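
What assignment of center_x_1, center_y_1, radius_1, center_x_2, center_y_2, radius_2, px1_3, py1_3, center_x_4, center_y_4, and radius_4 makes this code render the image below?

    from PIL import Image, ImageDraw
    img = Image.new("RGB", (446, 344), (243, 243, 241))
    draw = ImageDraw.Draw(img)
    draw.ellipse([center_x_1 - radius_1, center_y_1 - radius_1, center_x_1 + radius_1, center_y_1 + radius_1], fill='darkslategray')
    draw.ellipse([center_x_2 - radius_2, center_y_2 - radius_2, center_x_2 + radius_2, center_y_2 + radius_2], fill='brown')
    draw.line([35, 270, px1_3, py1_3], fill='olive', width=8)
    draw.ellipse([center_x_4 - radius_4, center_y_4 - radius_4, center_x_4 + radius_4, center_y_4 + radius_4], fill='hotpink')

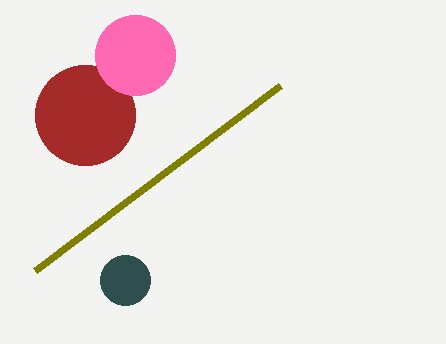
center_x_1 = 125; center_y_1 = 280; radius_1 = 25; center_x_2 = 85; center_y_2 = 115; radius_2 = 50; px1_3 = 280; py1_3 = 85; center_x_4 = 135; center_y_4 = 55; radius_4 = 40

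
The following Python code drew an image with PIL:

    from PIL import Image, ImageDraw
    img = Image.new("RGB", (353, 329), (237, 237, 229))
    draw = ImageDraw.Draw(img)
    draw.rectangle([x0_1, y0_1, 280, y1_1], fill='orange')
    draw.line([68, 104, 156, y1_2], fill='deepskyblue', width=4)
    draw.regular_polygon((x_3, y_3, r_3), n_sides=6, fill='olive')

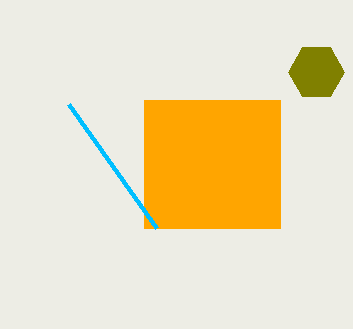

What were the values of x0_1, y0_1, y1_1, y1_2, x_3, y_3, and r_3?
x0_1 = 144
y0_1 = 100
y1_1 = 228
y1_2 = 228
x_3 = 316
y_3 = 72
r_3 = 28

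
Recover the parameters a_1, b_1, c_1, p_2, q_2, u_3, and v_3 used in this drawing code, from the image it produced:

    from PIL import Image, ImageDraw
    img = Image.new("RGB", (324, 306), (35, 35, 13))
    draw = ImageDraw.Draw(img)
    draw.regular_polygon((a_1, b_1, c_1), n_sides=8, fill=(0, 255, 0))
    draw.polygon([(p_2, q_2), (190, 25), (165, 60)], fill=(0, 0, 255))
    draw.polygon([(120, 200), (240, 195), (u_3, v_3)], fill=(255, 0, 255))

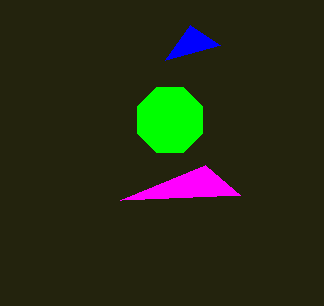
a_1 = 170, b_1 = 120, c_1 = 35, p_2 = 220, q_2 = 45, u_3 = 205, v_3 = 165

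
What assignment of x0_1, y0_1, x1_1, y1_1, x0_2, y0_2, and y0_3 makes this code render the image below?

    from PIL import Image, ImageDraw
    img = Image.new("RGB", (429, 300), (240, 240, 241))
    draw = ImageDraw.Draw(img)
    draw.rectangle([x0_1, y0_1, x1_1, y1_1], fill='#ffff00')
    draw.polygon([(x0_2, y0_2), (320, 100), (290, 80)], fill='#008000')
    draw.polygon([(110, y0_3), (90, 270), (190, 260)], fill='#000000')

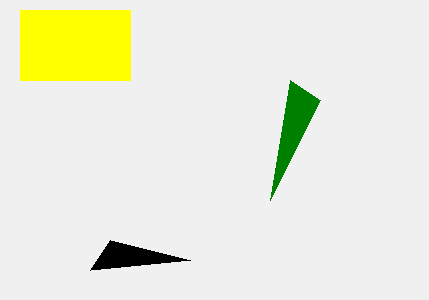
x0_1 = 20, y0_1 = 10, x1_1 = 130, y1_1 = 80, x0_2 = 270, y0_2 = 200, y0_3 = 240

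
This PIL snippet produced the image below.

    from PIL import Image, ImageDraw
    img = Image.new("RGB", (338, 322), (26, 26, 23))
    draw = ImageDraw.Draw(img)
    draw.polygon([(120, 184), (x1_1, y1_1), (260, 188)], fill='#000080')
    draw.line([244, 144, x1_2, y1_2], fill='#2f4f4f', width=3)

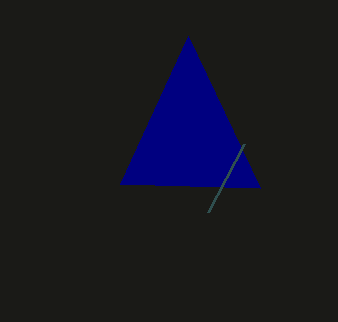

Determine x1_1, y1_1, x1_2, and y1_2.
x1_1 = 188; y1_1 = 36; x1_2 = 208; y1_2 = 212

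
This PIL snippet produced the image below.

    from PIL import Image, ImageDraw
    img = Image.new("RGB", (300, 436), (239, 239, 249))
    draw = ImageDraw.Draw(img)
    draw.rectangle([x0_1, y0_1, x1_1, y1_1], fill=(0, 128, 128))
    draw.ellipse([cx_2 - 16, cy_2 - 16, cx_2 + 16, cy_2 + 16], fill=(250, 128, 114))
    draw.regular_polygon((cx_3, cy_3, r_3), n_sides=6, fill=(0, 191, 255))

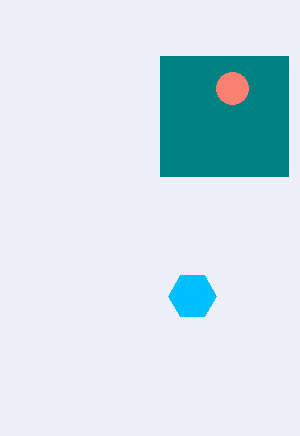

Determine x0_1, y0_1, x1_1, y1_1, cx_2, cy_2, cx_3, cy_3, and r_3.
x0_1 = 160
y0_1 = 56
x1_1 = 288
y1_1 = 176
cx_2 = 232
cy_2 = 88
cx_3 = 192
cy_3 = 296
r_3 = 24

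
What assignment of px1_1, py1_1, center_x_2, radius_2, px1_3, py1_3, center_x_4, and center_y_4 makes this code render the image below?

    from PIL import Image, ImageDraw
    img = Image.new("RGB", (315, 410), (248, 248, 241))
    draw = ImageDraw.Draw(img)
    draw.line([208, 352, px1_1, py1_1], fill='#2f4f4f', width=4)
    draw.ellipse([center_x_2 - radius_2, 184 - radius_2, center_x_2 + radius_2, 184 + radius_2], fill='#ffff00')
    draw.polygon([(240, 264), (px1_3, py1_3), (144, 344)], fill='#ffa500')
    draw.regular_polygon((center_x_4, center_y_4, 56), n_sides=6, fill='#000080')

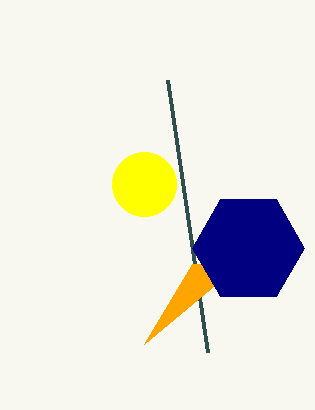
px1_1 = 168; py1_1 = 80; center_x_2 = 144; radius_2 = 32; px1_3 = 192; py1_3 = 264; center_x_4 = 248; center_y_4 = 248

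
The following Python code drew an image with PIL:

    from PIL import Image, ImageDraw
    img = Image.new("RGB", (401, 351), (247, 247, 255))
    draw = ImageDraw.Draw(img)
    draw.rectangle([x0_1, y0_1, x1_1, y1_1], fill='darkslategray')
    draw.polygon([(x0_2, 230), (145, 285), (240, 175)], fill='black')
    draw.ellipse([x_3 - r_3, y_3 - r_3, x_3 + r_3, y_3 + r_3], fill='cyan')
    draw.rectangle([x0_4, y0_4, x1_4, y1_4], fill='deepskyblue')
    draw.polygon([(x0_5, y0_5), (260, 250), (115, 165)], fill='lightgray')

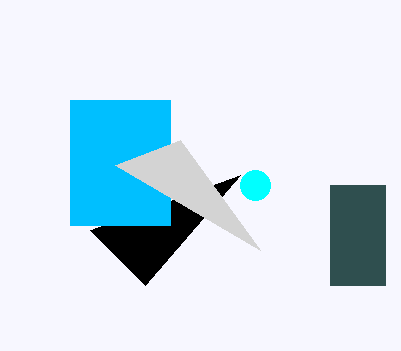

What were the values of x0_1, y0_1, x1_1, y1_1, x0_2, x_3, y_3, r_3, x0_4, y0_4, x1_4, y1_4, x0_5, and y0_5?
x0_1 = 330, y0_1 = 185, x1_1 = 385, y1_1 = 285, x0_2 = 90, x_3 = 255, y_3 = 185, r_3 = 15, x0_4 = 70, y0_4 = 100, x1_4 = 170, y1_4 = 225, x0_5 = 180, y0_5 = 140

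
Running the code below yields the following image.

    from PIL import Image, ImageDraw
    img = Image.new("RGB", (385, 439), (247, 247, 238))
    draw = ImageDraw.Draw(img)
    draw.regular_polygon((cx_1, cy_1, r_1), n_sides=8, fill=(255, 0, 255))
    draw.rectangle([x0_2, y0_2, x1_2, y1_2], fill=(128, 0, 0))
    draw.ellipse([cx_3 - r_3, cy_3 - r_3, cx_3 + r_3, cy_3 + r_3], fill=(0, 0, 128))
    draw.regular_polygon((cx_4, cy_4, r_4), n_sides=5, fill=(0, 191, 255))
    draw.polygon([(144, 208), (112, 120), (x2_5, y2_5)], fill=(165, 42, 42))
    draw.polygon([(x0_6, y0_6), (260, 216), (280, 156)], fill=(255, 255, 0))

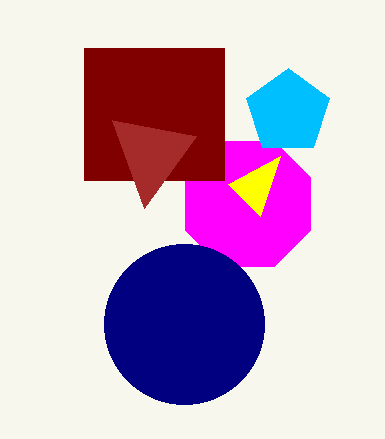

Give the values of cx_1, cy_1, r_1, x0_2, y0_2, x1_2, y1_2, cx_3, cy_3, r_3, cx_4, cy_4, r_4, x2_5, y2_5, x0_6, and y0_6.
cx_1 = 248, cy_1 = 204, r_1 = 68, x0_2 = 84, y0_2 = 48, x1_2 = 224, y1_2 = 180, cx_3 = 184, cy_3 = 324, r_3 = 80, cx_4 = 288, cy_4 = 112, r_4 = 44, x2_5 = 196, y2_5 = 136, x0_6 = 228, y0_6 = 184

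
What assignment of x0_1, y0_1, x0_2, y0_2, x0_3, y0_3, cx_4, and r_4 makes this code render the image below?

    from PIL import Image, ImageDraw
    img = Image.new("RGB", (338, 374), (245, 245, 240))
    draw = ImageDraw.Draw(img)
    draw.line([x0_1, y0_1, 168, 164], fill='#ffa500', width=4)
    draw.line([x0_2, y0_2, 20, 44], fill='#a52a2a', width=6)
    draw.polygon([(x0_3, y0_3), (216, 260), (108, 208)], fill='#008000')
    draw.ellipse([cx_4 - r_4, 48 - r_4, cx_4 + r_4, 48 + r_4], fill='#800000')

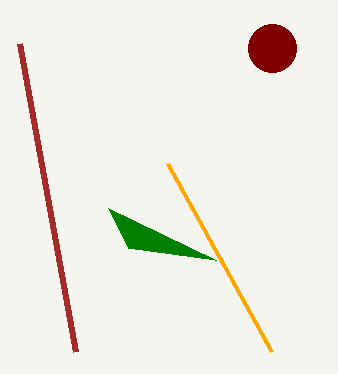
x0_1 = 272; y0_1 = 352; x0_2 = 76; y0_2 = 352; x0_3 = 128; y0_3 = 248; cx_4 = 272; r_4 = 24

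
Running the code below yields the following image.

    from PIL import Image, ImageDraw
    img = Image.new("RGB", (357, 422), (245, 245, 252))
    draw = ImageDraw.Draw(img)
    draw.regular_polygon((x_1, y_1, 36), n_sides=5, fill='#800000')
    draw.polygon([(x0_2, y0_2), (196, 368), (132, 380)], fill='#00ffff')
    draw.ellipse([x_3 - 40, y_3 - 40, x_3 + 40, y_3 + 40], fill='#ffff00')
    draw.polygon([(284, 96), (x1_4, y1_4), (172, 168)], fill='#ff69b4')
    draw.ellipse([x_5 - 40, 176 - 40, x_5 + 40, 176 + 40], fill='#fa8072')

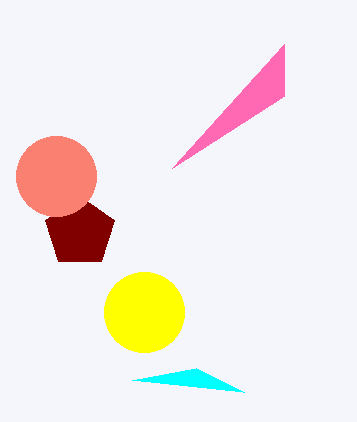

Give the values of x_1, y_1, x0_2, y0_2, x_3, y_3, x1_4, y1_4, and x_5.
x_1 = 80, y_1 = 232, x0_2 = 244, y0_2 = 392, x_3 = 144, y_3 = 312, x1_4 = 284, y1_4 = 44, x_5 = 56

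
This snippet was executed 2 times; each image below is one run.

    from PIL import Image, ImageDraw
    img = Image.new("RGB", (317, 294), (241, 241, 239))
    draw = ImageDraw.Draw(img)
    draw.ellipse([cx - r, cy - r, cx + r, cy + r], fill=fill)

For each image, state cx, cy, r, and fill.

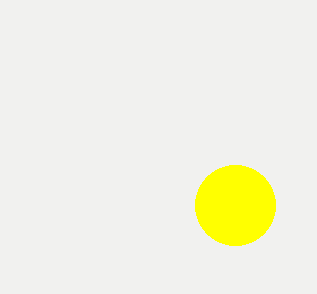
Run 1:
cx = 235
cy = 205
r = 40
fill = 'yellow'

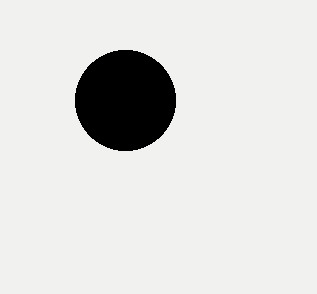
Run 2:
cx = 125; cy = 100; r = 50; fill = 'black'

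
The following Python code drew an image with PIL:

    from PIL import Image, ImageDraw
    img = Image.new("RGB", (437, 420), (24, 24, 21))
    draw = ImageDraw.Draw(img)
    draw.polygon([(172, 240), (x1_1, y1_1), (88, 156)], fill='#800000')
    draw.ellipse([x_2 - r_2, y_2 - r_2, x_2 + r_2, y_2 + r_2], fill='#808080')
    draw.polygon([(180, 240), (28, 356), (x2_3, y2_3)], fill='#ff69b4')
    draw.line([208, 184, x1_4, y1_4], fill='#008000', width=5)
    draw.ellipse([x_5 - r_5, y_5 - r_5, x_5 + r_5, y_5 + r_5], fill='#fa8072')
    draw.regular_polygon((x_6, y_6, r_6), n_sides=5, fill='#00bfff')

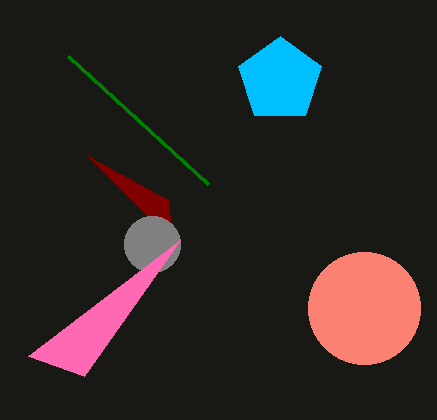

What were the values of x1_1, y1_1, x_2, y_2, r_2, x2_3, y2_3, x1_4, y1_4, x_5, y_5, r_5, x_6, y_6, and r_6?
x1_1 = 168; y1_1 = 200; x_2 = 152; y_2 = 244; r_2 = 28; x2_3 = 84; y2_3 = 376; x1_4 = 68; y1_4 = 56; x_5 = 364; y_5 = 308; r_5 = 56; x_6 = 280; y_6 = 80; r_6 = 44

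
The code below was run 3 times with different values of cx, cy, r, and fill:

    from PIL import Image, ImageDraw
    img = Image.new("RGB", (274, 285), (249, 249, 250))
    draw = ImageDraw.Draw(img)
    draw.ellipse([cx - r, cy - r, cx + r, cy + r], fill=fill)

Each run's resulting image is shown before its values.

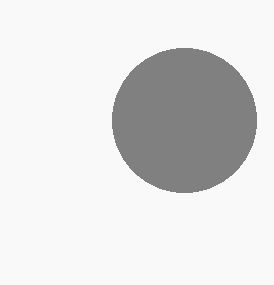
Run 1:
cx = 184
cy = 120
r = 72
fill = 'gray'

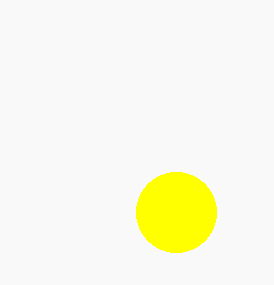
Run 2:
cx = 176
cy = 212
r = 40
fill = 'yellow'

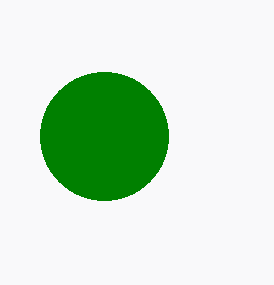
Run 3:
cx = 104
cy = 136
r = 64
fill = 'green'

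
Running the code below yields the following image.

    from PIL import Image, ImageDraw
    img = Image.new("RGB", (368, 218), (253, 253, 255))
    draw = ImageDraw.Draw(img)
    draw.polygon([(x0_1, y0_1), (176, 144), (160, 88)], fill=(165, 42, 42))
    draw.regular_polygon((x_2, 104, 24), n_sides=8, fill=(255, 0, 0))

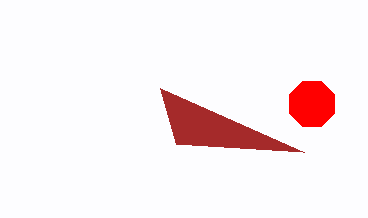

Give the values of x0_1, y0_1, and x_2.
x0_1 = 304
y0_1 = 152
x_2 = 312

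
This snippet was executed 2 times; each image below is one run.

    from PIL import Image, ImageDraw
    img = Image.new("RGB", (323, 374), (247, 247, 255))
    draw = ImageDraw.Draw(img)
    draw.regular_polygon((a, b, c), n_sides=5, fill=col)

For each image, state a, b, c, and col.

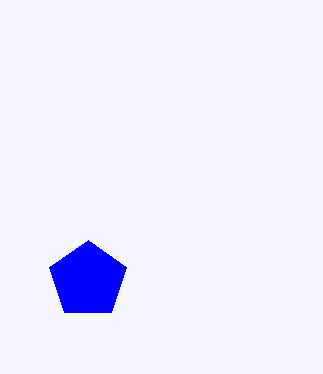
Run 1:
a = 88
b = 280
c = 40
col = 'blue'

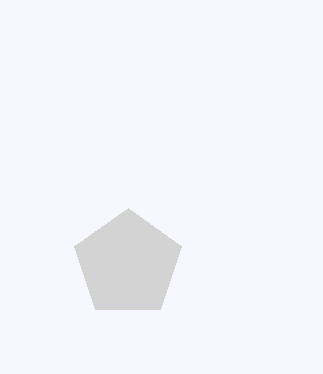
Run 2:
a = 128
b = 264
c = 56
col = 'lightgray'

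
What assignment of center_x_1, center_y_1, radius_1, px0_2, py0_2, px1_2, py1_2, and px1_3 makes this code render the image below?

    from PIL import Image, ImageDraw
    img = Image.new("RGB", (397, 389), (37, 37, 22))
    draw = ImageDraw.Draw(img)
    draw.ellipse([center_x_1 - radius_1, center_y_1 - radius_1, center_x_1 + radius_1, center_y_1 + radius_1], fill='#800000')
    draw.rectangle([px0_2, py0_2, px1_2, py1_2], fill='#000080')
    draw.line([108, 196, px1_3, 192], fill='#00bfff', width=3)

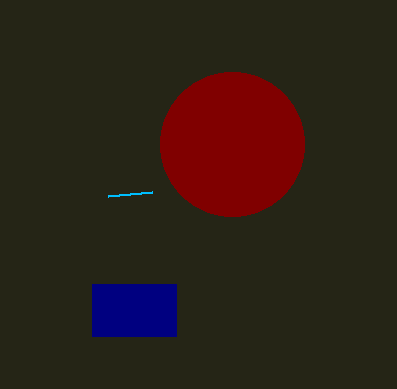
center_x_1 = 232, center_y_1 = 144, radius_1 = 72, px0_2 = 92, py0_2 = 284, px1_2 = 176, py1_2 = 336, px1_3 = 152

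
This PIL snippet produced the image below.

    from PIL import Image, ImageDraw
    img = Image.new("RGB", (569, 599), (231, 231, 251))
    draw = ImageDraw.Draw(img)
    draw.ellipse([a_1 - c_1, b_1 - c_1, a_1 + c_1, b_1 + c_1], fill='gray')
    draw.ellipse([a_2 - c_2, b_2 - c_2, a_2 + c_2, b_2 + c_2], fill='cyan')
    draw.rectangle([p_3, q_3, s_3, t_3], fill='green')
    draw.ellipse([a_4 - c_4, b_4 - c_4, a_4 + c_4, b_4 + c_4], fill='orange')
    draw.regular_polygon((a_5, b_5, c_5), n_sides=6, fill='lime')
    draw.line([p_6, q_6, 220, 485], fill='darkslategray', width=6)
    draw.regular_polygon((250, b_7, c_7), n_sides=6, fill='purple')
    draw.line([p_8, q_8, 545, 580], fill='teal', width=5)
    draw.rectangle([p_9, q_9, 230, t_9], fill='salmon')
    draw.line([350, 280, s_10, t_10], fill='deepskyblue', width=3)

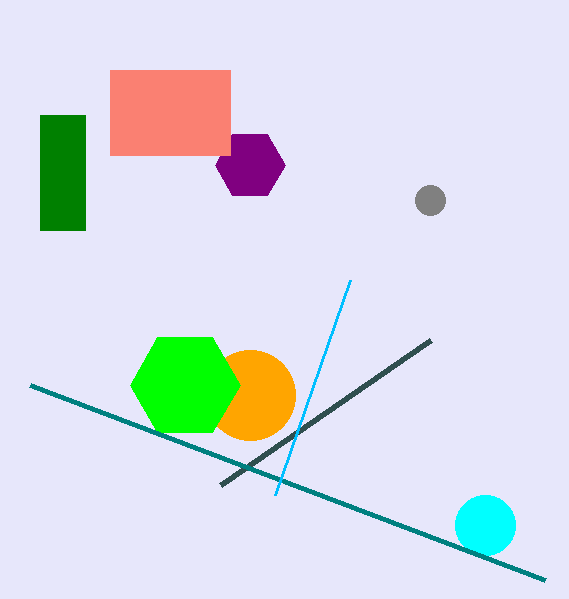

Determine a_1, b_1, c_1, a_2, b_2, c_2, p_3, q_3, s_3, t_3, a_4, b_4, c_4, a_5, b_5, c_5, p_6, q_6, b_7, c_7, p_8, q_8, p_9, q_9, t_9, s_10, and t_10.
a_1 = 430
b_1 = 200
c_1 = 15
a_2 = 485
b_2 = 525
c_2 = 30
p_3 = 40
q_3 = 115
s_3 = 85
t_3 = 230
a_4 = 250
b_4 = 395
c_4 = 45
a_5 = 185
b_5 = 385
c_5 = 55
p_6 = 430
q_6 = 340
b_7 = 165
c_7 = 35
p_8 = 30
q_8 = 385
p_9 = 110
q_9 = 70
t_9 = 155
s_10 = 275
t_10 = 495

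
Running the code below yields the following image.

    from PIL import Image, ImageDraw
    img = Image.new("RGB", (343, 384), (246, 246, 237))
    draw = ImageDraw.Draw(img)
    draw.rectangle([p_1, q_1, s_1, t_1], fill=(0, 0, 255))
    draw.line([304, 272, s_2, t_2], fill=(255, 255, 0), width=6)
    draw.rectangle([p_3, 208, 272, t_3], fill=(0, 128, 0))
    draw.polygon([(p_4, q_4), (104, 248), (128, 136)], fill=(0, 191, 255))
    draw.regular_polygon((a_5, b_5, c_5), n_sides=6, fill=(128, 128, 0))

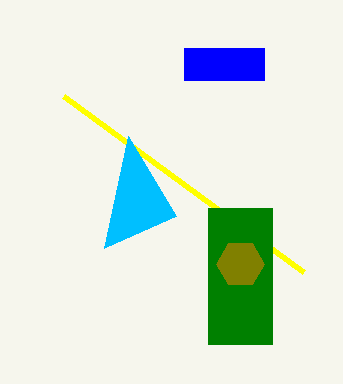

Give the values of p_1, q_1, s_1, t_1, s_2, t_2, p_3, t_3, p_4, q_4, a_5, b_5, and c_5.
p_1 = 184, q_1 = 48, s_1 = 264, t_1 = 80, s_2 = 64, t_2 = 96, p_3 = 208, t_3 = 344, p_4 = 176, q_4 = 216, a_5 = 240, b_5 = 264, c_5 = 24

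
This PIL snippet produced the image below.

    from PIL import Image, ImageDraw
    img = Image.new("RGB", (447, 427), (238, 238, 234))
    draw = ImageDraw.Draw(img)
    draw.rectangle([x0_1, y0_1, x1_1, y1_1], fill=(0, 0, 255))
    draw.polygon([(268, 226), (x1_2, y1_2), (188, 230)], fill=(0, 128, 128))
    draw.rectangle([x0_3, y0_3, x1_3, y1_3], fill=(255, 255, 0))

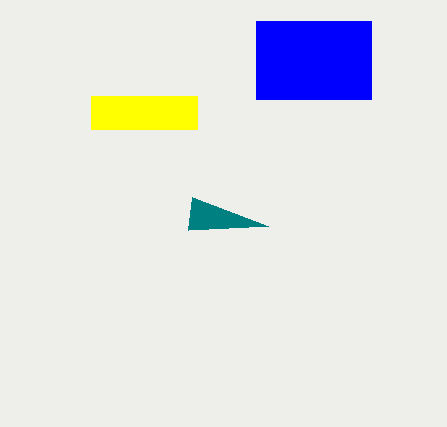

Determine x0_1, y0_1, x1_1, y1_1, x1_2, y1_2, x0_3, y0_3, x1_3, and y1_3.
x0_1 = 256, y0_1 = 21, x1_1 = 371, y1_1 = 99, x1_2 = 192, y1_2 = 197, x0_3 = 91, y0_3 = 96, x1_3 = 197, y1_3 = 129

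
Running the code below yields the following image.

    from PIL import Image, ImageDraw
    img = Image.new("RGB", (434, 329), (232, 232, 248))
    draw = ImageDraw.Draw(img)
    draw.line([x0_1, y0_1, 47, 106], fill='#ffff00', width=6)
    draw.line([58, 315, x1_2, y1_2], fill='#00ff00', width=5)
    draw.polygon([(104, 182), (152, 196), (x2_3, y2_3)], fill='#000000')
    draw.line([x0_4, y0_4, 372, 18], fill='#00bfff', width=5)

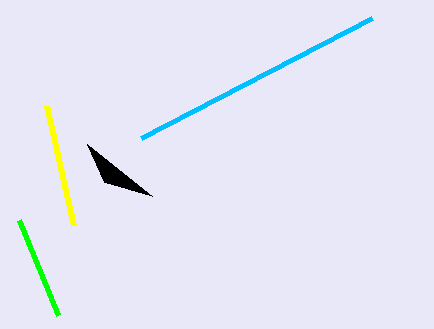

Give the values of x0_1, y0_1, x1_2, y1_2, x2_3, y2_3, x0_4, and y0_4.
x0_1 = 74, y0_1 = 226, x1_2 = 19, y1_2 = 220, x2_3 = 87, y2_3 = 144, x0_4 = 141, y0_4 = 138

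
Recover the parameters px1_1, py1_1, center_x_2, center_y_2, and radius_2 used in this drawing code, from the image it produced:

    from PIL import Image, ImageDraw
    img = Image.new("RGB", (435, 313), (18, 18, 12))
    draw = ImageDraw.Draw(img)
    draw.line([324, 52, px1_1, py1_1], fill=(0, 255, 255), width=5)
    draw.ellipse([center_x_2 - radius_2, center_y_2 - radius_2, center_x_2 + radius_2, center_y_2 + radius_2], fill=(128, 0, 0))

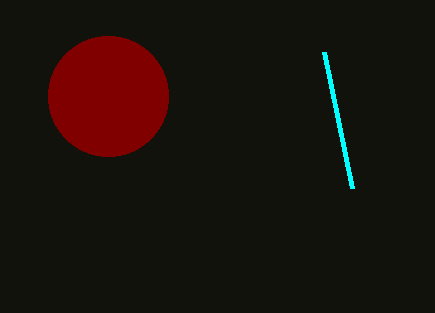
px1_1 = 352
py1_1 = 188
center_x_2 = 108
center_y_2 = 96
radius_2 = 60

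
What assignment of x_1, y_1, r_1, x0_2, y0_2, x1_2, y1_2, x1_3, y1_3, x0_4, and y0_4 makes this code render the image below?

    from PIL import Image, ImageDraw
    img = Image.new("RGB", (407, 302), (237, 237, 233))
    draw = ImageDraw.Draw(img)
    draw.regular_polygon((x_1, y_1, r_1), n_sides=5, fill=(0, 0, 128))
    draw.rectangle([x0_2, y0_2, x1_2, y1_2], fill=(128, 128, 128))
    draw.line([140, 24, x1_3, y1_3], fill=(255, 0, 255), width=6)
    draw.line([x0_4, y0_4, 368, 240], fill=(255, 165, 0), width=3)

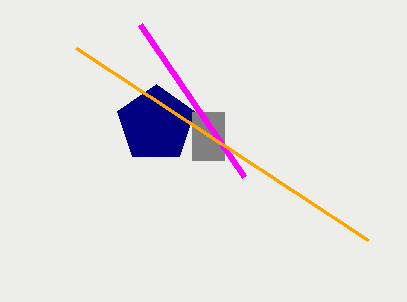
x_1 = 156, y_1 = 124, r_1 = 40, x0_2 = 192, y0_2 = 112, x1_2 = 224, y1_2 = 160, x1_3 = 244, y1_3 = 176, x0_4 = 76, y0_4 = 48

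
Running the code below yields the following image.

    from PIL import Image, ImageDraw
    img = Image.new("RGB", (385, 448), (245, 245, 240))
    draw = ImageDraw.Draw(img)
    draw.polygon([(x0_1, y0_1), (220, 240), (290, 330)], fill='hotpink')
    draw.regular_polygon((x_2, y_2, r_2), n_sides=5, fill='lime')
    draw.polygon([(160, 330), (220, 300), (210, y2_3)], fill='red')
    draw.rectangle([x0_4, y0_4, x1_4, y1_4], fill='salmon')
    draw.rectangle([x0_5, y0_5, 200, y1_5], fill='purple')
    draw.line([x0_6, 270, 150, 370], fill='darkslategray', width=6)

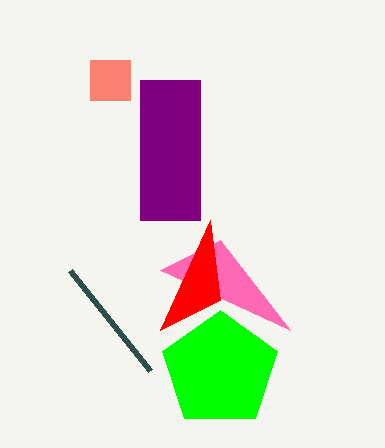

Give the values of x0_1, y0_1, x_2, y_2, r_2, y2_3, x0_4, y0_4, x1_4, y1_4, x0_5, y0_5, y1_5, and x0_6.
x0_1 = 160
y0_1 = 270
x_2 = 220
y_2 = 370
r_2 = 60
y2_3 = 220
x0_4 = 90
y0_4 = 60
x1_4 = 130
y1_4 = 100
x0_5 = 140
y0_5 = 80
y1_5 = 220
x0_6 = 70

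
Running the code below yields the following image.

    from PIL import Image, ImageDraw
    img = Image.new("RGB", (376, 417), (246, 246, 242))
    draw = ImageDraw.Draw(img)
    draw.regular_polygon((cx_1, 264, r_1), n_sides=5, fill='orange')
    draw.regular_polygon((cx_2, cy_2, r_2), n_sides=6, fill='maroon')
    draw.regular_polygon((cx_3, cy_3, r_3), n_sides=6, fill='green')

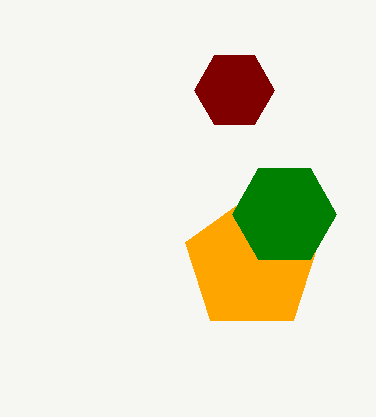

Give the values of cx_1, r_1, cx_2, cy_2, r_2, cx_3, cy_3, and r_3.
cx_1 = 252
r_1 = 70
cx_2 = 234
cy_2 = 90
r_2 = 40
cx_3 = 284
cy_3 = 214
r_3 = 52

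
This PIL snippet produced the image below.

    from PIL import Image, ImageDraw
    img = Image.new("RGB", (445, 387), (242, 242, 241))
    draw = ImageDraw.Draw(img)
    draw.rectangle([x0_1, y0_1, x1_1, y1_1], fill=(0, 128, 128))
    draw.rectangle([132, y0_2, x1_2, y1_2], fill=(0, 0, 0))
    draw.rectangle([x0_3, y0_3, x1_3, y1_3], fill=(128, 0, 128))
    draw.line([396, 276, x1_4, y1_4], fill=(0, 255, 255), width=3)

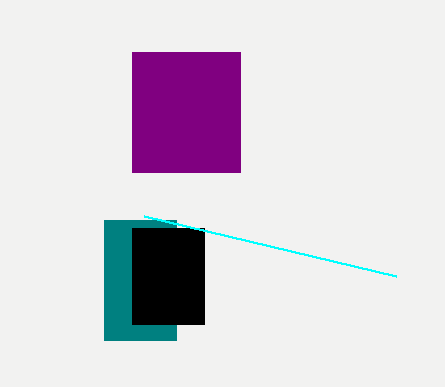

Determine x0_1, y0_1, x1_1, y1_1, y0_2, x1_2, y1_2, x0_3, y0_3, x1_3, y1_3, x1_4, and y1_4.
x0_1 = 104, y0_1 = 220, x1_1 = 176, y1_1 = 340, y0_2 = 228, x1_2 = 204, y1_2 = 324, x0_3 = 132, y0_3 = 52, x1_3 = 240, y1_3 = 172, x1_4 = 144, y1_4 = 216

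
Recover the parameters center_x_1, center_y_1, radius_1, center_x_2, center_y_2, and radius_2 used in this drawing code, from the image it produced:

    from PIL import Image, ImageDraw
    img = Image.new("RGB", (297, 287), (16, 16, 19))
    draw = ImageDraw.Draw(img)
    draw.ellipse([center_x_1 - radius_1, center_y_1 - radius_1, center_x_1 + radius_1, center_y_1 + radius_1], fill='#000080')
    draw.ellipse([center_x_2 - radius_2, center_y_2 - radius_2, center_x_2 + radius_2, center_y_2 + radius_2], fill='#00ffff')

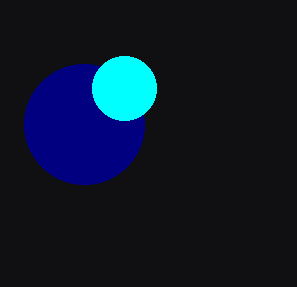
center_x_1 = 84; center_y_1 = 124; radius_1 = 60; center_x_2 = 124; center_y_2 = 88; radius_2 = 32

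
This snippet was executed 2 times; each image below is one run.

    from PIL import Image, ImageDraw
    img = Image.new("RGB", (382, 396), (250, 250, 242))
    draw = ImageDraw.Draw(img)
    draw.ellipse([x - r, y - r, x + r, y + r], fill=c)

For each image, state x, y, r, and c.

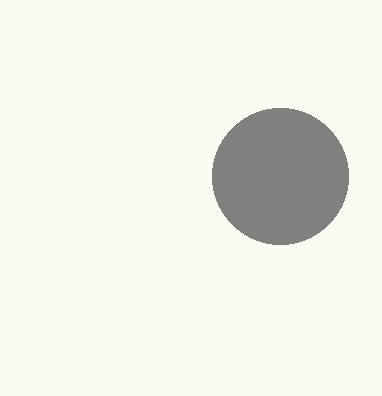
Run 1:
x = 280, y = 176, r = 68, c = 'gray'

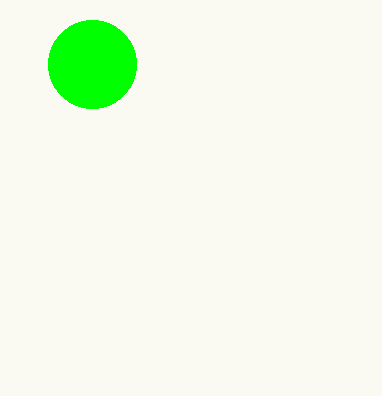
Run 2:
x = 92
y = 64
r = 44
c = 'lime'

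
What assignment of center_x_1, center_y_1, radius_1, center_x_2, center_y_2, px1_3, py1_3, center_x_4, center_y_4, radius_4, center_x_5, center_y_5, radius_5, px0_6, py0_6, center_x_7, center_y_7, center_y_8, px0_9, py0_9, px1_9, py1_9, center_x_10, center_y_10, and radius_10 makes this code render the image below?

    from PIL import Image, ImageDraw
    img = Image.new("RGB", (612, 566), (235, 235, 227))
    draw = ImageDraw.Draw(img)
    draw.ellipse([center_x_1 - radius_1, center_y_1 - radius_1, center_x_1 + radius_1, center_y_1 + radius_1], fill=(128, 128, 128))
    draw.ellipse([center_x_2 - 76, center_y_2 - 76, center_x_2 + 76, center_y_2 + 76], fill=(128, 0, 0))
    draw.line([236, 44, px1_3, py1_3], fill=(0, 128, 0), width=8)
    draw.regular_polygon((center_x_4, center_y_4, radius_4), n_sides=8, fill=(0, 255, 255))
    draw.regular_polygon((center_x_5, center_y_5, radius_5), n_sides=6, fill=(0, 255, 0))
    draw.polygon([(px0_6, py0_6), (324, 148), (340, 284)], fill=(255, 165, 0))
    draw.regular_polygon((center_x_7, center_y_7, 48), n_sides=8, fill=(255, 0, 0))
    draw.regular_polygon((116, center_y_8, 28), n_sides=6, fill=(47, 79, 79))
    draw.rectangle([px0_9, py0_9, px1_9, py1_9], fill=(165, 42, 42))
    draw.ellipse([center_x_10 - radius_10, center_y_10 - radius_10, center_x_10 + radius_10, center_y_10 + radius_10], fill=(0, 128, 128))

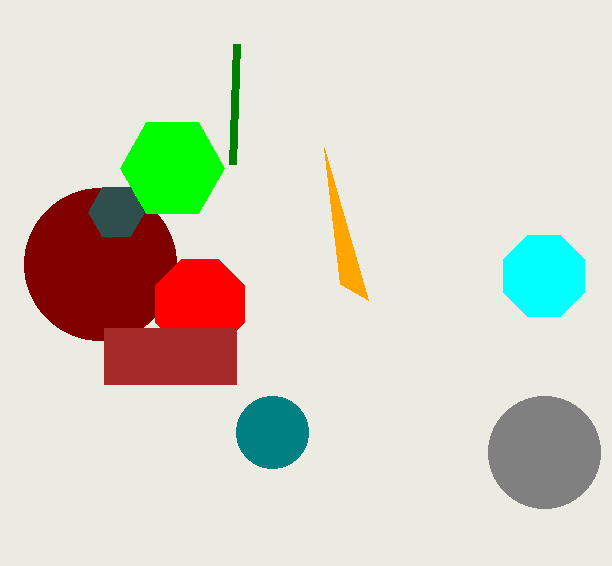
center_x_1 = 544; center_y_1 = 452; radius_1 = 56; center_x_2 = 100; center_y_2 = 264; px1_3 = 232; py1_3 = 164; center_x_4 = 544; center_y_4 = 276; radius_4 = 44; center_x_5 = 172; center_y_5 = 168; radius_5 = 52; px0_6 = 368; py0_6 = 300; center_x_7 = 200; center_y_7 = 304; center_y_8 = 212; px0_9 = 104; py0_9 = 328; px1_9 = 236; py1_9 = 384; center_x_10 = 272; center_y_10 = 432; radius_10 = 36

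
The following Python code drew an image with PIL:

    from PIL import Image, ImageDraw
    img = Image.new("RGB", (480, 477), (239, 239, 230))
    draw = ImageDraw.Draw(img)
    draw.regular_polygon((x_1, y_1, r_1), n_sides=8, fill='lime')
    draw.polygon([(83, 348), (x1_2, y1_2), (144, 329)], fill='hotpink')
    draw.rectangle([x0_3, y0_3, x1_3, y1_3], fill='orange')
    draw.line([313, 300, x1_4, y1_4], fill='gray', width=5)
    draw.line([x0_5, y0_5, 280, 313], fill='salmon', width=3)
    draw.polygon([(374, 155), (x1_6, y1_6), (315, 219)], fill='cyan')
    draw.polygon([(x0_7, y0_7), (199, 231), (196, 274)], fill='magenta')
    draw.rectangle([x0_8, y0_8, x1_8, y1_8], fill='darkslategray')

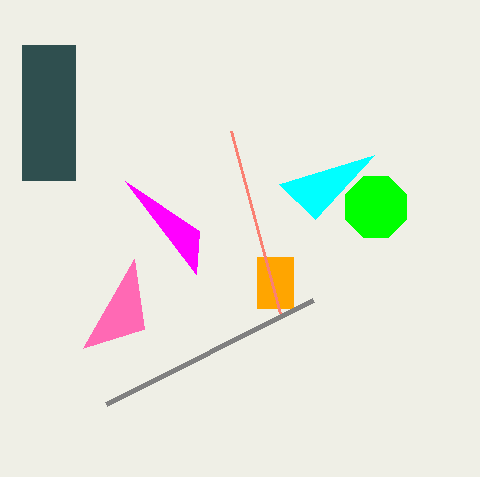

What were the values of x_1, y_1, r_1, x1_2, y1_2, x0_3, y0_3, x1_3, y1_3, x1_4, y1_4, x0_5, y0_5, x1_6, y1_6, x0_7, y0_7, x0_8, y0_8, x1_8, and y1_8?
x_1 = 376, y_1 = 207, r_1 = 33, x1_2 = 134, y1_2 = 259, x0_3 = 257, y0_3 = 257, x1_3 = 293, y1_3 = 308, x1_4 = 106, y1_4 = 404, x0_5 = 231, y0_5 = 131, x1_6 = 279, y1_6 = 184, x0_7 = 125, y0_7 = 181, x0_8 = 22, y0_8 = 45, x1_8 = 75, y1_8 = 180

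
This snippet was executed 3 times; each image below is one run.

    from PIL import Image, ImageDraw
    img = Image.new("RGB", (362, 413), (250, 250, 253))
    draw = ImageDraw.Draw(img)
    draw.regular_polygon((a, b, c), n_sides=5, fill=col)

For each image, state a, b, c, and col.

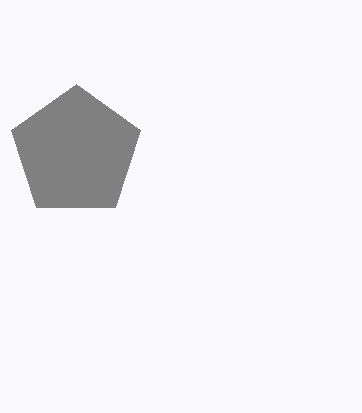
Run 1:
a = 76, b = 152, c = 68, col = 'gray'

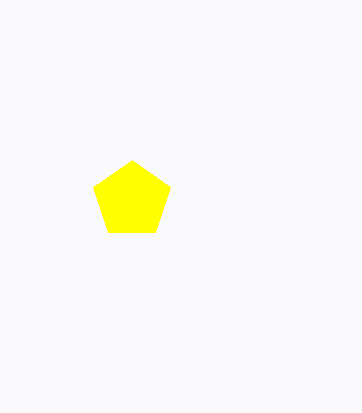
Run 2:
a = 132; b = 200; c = 40; col = 'yellow'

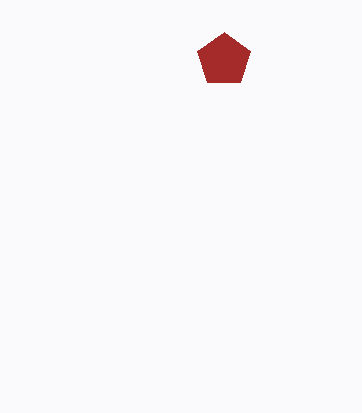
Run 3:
a = 224
b = 60
c = 28
col = 'brown'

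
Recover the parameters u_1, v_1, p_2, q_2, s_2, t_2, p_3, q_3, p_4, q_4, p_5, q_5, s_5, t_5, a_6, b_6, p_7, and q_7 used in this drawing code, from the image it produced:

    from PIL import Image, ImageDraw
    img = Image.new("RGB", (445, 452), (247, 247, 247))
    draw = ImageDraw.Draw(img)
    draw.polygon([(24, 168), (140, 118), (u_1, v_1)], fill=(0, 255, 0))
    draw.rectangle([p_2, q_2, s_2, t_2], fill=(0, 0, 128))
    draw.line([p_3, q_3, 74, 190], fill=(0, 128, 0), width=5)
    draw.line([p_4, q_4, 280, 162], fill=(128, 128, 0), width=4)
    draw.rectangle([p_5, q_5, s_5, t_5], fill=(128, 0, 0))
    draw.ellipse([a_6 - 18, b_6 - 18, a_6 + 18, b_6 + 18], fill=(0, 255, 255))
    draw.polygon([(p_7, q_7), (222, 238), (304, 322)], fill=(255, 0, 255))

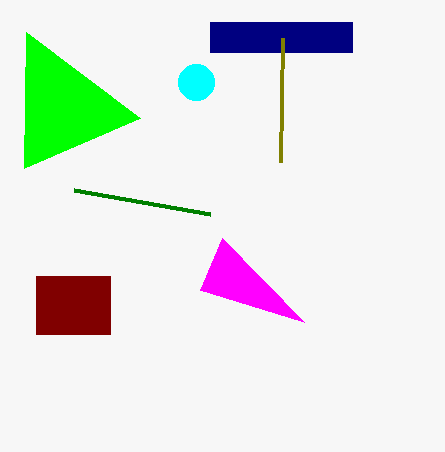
u_1 = 26, v_1 = 32, p_2 = 210, q_2 = 22, s_2 = 352, t_2 = 52, p_3 = 210, q_3 = 214, p_4 = 282, q_4 = 38, p_5 = 36, q_5 = 276, s_5 = 110, t_5 = 334, a_6 = 196, b_6 = 82, p_7 = 200, q_7 = 290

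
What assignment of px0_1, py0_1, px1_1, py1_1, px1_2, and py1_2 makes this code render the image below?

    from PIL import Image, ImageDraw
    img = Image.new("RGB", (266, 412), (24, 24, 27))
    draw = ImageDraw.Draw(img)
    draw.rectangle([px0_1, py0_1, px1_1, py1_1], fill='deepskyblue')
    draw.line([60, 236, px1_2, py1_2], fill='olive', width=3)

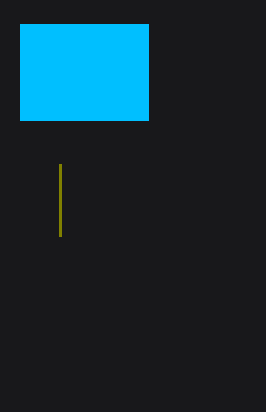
px0_1 = 20
py0_1 = 24
px1_1 = 148
py1_1 = 120
px1_2 = 60
py1_2 = 164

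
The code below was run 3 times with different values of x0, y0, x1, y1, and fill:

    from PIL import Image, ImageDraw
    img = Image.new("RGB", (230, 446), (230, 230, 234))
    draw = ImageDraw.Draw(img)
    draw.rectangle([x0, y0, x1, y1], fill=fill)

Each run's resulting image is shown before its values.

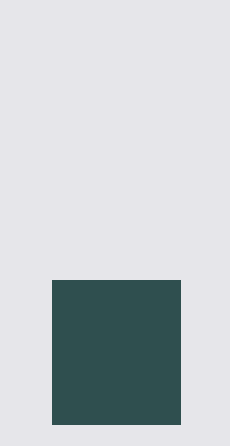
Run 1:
x0 = 52; y0 = 280; x1 = 180; y1 = 424; fill = 'darkslategray'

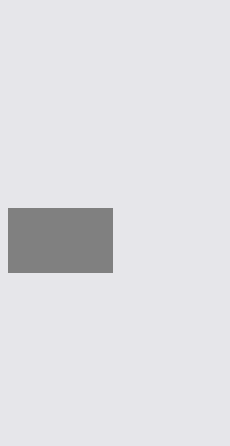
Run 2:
x0 = 8, y0 = 208, x1 = 112, y1 = 272, fill = 'gray'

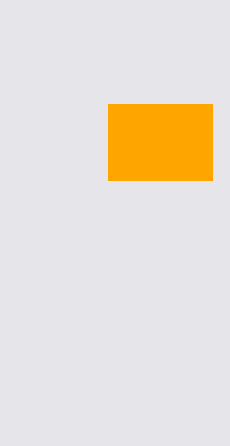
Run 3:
x0 = 108, y0 = 104, x1 = 212, y1 = 180, fill = 'orange'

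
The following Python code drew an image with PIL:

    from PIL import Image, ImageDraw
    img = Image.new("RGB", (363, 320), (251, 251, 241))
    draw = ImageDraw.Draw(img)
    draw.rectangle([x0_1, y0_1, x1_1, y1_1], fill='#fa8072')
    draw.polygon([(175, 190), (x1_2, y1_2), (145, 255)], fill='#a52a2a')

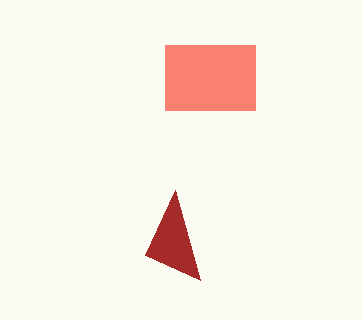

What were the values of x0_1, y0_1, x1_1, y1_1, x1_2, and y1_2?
x0_1 = 165
y0_1 = 45
x1_1 = 255
y1_1 = 110
x1_2 = 200
y1_2 = 280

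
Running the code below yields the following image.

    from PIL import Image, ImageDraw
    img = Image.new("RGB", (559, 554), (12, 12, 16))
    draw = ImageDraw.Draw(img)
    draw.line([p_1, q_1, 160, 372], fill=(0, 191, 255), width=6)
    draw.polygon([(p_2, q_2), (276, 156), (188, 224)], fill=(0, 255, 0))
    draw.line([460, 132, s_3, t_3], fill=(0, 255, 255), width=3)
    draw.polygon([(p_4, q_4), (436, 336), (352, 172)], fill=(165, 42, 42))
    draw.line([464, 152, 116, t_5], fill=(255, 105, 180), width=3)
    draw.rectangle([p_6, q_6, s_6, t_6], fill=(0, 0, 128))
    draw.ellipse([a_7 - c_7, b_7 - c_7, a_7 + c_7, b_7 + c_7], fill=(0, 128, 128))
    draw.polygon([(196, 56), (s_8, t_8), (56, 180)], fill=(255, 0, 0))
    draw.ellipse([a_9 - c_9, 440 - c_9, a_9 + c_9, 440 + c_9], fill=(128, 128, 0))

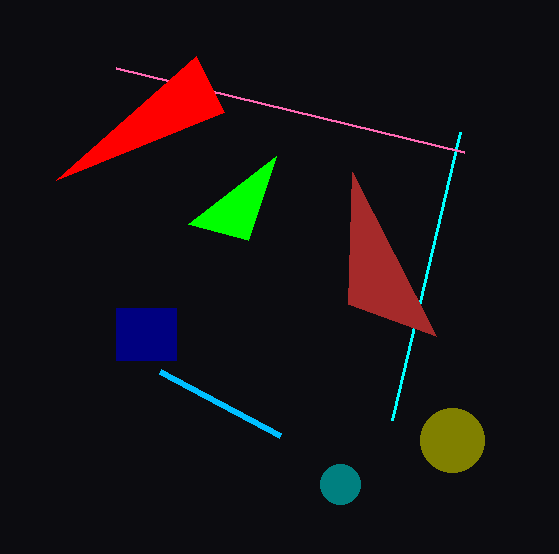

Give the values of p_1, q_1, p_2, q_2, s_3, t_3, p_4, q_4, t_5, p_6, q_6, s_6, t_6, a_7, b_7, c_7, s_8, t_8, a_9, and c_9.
p_1 = 280
q_1 = 436
p_2 = 248
q_2 = 240
s_3 = 392
t_3 = 420
p_4 = 348
q_4 = 304
t_5 = 68
p_6 = 116
q_6 = 308
s_6 = 176
t_6 = 360
a_7 = 340
b_7 = 484
c_7 = 20
s_8 = 224
t_8 = 112
a_9 = 452
c_9 = 32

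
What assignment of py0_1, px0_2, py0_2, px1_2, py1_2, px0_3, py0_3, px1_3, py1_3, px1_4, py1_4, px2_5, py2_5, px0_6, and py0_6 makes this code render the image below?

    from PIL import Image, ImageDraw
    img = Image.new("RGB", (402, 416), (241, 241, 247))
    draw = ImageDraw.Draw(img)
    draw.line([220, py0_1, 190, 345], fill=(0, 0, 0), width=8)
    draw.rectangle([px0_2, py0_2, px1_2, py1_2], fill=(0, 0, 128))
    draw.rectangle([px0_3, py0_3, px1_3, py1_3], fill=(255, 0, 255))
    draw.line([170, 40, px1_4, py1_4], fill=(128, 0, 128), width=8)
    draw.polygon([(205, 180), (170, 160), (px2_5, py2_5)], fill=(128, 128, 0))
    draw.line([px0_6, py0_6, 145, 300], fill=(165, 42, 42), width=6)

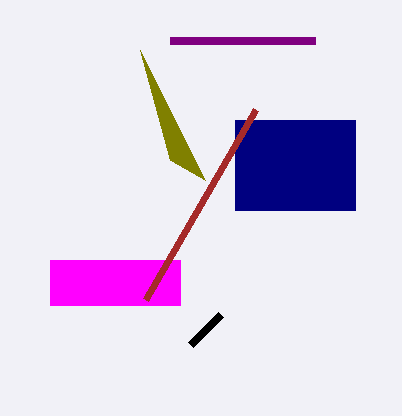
py0_1 = 315
px0_2 = 235
py0_2 = 120
px1_2 = 355
py1_2 = 210
px0_3 = 50
py0_3 = 260
px1_3 = 180
py1_3 = 305
px1_4 = 315
py1_4 = 40
px2_5 = 140
py2_5 = 50
px0_6 = 255
py0_6 = 110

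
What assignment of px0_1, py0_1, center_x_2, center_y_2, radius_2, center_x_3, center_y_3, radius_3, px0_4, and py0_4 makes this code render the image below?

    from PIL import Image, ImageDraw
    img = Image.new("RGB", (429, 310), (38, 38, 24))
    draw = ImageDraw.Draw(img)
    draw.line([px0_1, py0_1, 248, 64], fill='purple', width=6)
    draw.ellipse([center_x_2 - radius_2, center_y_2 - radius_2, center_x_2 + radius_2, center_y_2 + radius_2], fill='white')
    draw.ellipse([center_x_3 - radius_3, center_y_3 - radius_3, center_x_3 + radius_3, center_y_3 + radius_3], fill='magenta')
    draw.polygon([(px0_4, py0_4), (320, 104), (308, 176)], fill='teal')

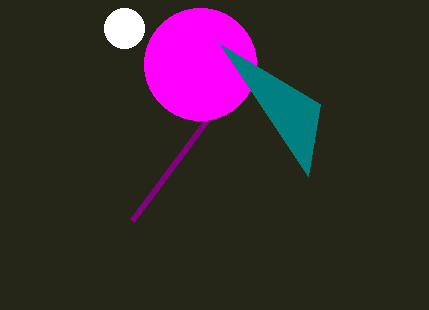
px0_1 = 132, py0_1 = 220, center_x_2 = 124, center_y_2 = 28, radius_2 = 20, center_x_3 = 200, center_y_3 = 64, radius_3 = 56, px0_4 = 220, py0_4 = 44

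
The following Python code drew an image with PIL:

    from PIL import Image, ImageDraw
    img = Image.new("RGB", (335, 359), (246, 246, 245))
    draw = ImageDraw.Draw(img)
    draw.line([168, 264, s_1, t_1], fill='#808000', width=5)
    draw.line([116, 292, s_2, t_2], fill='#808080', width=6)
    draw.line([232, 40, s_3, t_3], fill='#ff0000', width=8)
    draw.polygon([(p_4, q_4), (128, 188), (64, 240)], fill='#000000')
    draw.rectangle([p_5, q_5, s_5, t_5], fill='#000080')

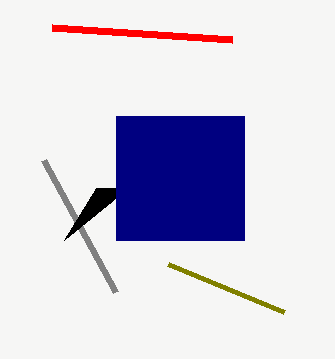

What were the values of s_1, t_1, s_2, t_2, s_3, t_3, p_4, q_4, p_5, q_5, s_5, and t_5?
s_1 = 284
t_1 = 312
s_2 = 44
t_2 = 160
s_3 = 52
t_3 = 28
p_4 = 96
q_4 = 188
p_5 = 116
q_5 = 116
s_5 = 244
t_5 = 240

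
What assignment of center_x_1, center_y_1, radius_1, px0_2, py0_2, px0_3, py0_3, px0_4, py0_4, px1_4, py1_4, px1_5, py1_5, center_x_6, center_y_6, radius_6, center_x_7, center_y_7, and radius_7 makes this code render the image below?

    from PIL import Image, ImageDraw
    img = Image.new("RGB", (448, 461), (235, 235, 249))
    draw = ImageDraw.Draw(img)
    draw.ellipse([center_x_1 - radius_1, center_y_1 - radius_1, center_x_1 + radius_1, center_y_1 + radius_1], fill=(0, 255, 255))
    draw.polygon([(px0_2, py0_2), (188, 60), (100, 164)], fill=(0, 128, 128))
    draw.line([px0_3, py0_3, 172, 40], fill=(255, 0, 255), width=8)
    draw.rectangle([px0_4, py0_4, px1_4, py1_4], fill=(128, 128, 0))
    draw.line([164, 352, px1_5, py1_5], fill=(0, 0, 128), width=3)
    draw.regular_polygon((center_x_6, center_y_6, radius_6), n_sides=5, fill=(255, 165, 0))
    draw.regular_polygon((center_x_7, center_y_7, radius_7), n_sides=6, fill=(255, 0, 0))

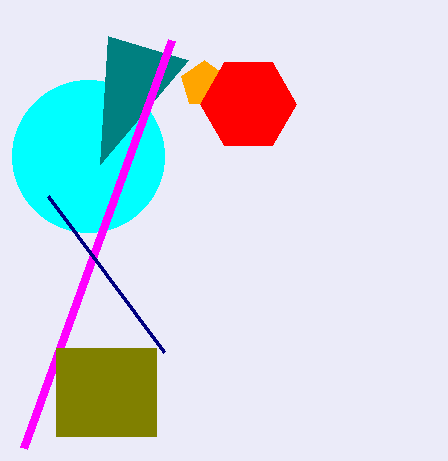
center_x_1 = 88, center_y_1 = 156, radius_1 = 76, px0_2 = 108, py0_2 = 36, px0_3 = 24, py0_3 = 448, px0_4 = 56, py0_4 = 348, px1_4 = 156, py1_4 = 436, px1_5 = 48, py1_5 = 196, center_x_6 = 204, center_y_6 = 84, radius_6 = 24, center_x_7 = 248, center_y_7 = 104, radius_7 = 48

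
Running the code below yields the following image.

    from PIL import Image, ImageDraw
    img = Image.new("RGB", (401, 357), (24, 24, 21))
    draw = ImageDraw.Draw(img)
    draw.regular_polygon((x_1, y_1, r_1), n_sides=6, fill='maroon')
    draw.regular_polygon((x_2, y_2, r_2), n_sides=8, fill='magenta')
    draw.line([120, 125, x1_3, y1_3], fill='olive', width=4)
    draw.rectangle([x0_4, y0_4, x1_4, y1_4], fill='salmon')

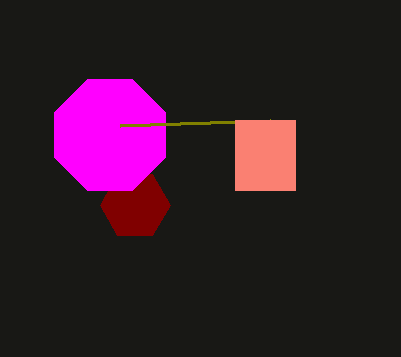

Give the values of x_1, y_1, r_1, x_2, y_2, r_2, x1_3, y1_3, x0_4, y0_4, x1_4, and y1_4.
x_1 = 135, y_1 = 205, r_1 = 35, x_2 = 110, y_2 = 135, r_2 = 60, x1_3 = 270, y1_3 = 120, x0_4 = 235, y0_4 = 120, x1_4 = 295, y1_4 = 190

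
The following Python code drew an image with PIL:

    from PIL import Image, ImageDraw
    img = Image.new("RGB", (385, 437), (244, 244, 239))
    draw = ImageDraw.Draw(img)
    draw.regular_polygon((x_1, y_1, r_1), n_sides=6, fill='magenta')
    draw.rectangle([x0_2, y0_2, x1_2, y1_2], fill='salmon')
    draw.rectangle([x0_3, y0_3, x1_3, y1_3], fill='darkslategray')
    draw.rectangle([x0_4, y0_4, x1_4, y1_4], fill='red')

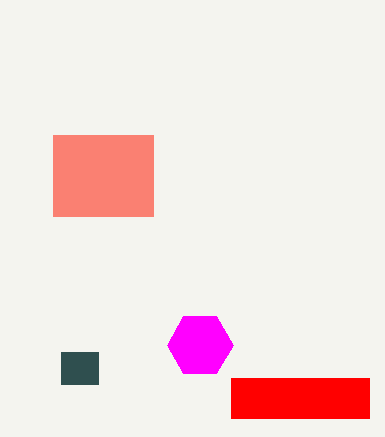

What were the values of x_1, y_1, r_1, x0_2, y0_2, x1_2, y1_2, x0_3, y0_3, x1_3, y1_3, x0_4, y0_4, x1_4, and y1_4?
x_1 = 200; y_1 = 345; r_1 = 33; x0_2 = 53; y0_2 = 135; x1_2 = 153; y1_2 = 216; x0_3 = 61; y0_3 = 352; x1_3 = 98; y1_3 = 384; x0_4 = 231; y0_4 = 378; x1_4 = 369; y1_4 = 418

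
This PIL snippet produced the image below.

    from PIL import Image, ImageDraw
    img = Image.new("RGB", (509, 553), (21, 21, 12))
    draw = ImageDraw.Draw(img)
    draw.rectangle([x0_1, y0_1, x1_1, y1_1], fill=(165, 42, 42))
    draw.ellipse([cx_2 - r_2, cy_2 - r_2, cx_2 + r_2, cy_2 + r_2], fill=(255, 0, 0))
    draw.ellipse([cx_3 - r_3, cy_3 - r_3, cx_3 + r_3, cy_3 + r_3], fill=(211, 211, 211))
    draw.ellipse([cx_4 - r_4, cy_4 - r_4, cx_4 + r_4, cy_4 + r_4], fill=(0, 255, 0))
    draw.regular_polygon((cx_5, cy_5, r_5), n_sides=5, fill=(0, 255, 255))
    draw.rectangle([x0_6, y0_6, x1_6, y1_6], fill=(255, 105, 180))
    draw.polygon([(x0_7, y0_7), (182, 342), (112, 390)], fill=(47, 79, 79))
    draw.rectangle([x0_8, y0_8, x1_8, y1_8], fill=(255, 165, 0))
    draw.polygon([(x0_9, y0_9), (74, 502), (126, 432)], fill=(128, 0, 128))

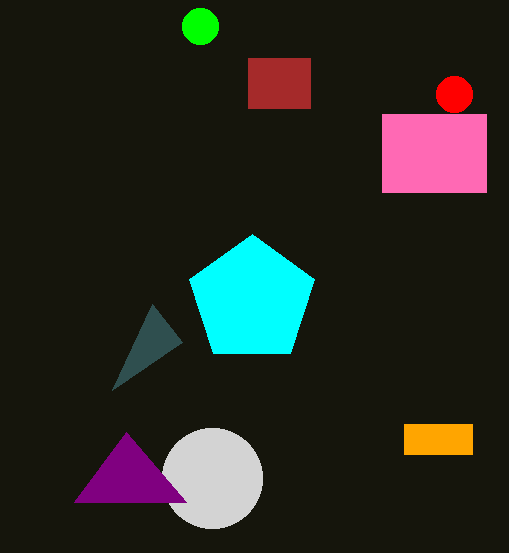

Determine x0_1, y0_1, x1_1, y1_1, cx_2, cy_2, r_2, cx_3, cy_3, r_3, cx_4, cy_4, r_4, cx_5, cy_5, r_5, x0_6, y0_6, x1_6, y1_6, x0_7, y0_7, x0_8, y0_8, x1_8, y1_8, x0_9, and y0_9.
x0_1 = 248
y0_1 = 58
x1_1 = 310
y1_1 = 108
cx_2 = 454
cy_2 = 94
r_2 = 18
cx_3 = 212
cy_3 = 478
r_3 = 50
cx_4 = 200
cy_4 = 26
r_4 = 18
cx_5 = 252
cy_5 = 300
r_5 = 66
x0_6 = 382
y0_6 = 114
x1_6 = 486
y1_6 = 192
x0_7 = 152
y0_7 = 304
x0_8 = 404
y0_8 = 424
x1_8 = 472
y1_8 = 454
x0_9 = 186
y0_9 = 502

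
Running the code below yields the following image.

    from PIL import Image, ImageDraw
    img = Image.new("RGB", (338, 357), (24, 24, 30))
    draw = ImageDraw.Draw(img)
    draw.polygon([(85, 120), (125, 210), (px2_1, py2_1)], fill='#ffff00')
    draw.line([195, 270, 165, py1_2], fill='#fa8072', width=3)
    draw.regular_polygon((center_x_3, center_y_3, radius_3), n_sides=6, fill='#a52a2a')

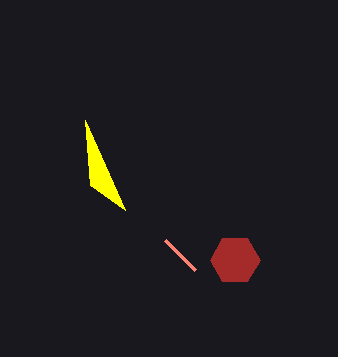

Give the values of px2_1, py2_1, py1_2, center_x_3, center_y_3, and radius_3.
px2_1 = 90
py2_1 = 185
py1_2 = 240
center_x_3 = 235
center_y_3 = 260
radius_3 = 25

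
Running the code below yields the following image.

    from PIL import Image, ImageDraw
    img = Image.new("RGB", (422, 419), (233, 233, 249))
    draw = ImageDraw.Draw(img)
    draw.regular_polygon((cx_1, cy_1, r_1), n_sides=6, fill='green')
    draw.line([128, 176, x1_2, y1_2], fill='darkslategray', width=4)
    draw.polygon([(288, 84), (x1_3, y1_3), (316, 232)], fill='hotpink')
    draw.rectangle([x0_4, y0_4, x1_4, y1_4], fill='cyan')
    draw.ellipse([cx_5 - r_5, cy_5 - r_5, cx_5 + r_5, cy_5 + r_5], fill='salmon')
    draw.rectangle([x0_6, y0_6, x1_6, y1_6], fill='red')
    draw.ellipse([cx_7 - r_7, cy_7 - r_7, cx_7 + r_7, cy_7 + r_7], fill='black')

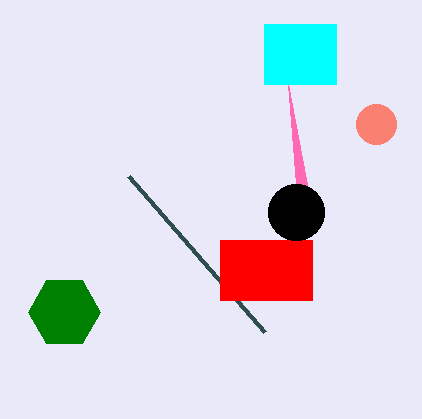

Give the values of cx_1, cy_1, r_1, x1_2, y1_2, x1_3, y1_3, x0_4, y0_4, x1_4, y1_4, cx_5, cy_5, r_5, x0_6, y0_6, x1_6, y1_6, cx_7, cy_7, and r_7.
cx_1 = 64
cy_1 = 312
r_1 = 36
x1_2 = 264
y1_2 = 332
x1_3 = 296
y1_3 = 184
x0_4 = 264
y0_4 = 24
x1_4 = 336
y1_4 = 84
cx_5 = 376
cy_5 = 124
r_5 = 20
x0_6 = 220
y0_6 = 240
x1_6 = 312
y1_6 = 300
cx_7 = 296
cy_7 = 212
r_7 = 28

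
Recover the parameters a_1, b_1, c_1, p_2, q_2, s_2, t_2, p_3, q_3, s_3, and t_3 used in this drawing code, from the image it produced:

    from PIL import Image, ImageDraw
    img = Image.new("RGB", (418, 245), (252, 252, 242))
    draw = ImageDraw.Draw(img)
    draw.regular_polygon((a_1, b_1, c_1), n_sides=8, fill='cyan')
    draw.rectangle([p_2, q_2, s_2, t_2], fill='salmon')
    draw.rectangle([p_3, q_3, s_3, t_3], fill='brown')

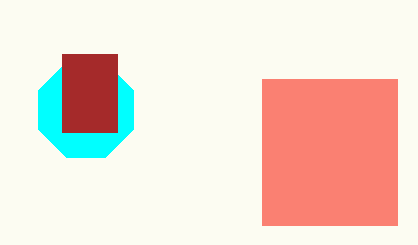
a_1 = 86
b_1 = 110
c_1 = 51
p_2 = 262
q_2 = 79
s_2 = 397
t_2 = 225
p_3 = 62
q_3 = 54
s_3 = 117
t_3 = 132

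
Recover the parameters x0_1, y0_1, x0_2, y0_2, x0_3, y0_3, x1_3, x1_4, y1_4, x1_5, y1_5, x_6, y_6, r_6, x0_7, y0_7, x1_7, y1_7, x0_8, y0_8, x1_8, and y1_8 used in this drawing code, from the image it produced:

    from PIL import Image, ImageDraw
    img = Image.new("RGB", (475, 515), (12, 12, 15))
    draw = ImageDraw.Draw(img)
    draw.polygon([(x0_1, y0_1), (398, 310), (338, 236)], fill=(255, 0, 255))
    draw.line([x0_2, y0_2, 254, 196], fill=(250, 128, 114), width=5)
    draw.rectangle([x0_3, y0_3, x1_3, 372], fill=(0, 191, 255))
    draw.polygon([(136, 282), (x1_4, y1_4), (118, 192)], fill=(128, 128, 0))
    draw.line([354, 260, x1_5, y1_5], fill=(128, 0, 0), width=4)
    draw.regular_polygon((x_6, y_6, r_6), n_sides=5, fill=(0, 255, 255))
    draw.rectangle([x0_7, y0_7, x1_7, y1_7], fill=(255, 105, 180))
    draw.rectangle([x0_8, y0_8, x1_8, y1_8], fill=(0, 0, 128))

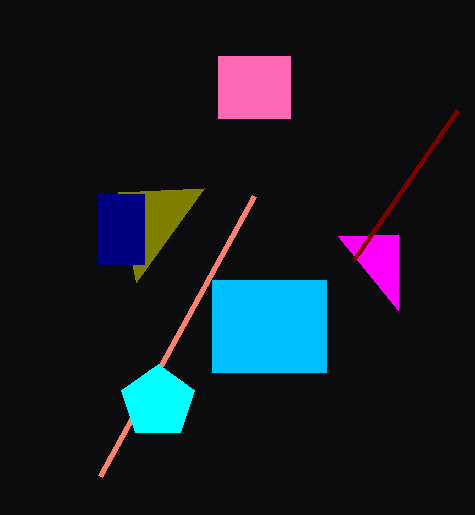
x0_1 = 398; y0_1 = 234; x0_2 = 100; y0_2 = 476; x0_3 = 212; y0_3 = 280; x1_3 = 326; x1_4 = 204; y1_4 = 188; x1_5 = 458; y1_5 = 110; x_6 = 158; y_6 = 402; r_6 = 38; x0_7 = 218; y0_7 = 56; x1_7 = 290; y1_7 = 118; x0_8 = 98; y0_8 = 194; x1_8 = 144; y1_8 = 264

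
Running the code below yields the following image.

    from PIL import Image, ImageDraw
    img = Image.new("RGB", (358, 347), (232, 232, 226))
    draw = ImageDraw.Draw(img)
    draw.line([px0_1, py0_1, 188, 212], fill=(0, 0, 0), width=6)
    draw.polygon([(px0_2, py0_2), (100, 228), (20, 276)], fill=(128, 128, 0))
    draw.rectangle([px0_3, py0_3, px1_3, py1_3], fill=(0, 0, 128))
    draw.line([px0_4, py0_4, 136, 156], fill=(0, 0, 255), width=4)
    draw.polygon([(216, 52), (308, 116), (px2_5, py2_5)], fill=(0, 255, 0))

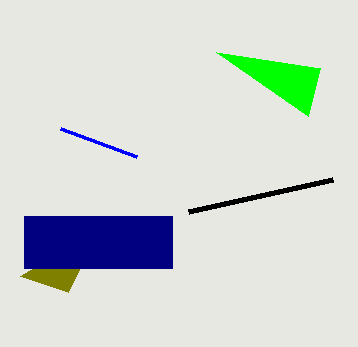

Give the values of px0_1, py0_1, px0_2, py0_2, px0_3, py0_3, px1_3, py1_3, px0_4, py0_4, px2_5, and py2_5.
px0_1 = 332, py0_1 = 180, px0_2 = 68, py0_2 = 292, px0_3 = 24, py0_3 = 216, px1_3 = 172, py1_3 = 268, px0_4 = 60, py0_4 = 128, px2_5 = 320, py2_5 = 68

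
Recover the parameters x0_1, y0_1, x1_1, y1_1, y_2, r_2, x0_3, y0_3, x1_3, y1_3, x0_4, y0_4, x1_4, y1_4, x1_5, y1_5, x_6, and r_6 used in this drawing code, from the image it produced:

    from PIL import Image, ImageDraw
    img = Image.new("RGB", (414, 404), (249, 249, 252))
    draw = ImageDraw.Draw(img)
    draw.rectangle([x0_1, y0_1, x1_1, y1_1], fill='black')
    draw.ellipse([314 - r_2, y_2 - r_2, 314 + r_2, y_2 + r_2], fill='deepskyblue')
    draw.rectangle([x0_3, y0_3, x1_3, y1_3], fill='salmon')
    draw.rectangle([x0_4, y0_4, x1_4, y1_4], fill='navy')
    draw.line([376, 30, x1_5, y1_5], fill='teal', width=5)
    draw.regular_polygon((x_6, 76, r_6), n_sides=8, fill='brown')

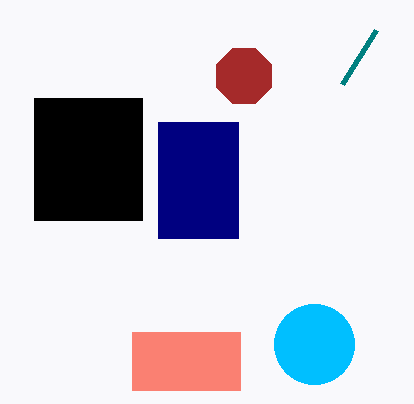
x0_1 = 34
y0_1 = 98
x1_1 = 142
y1_1 = 220
y_2 = 344
r_2 = 40
x0_3 = 132
y0_3 = 332
x1_3 = 240
y1_3 = 390
x0_4 = 158
y0_4 = 122
x1_4 = 238
y1_4 = 238
x1_5 = 342
y1_5 = 84
x_6 = 244
r_6 = 30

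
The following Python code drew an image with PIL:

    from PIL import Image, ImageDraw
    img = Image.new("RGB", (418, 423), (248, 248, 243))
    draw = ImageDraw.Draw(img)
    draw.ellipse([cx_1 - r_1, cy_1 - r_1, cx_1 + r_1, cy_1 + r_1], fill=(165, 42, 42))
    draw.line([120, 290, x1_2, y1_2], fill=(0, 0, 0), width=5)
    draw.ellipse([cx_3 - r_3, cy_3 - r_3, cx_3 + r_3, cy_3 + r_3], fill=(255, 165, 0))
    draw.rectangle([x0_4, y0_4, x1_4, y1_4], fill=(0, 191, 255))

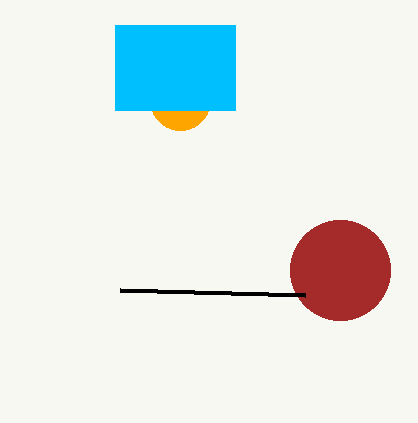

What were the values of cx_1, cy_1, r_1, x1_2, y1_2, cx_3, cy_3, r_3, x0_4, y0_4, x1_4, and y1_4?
cx_1 = 340; cy_1 = 270; r_1 = 50; x1_2 = 305; y1_2 = 295; cx_3 = 180; cy_3 = 100; r_3 = 30; x0_4 = 115; y0_4 = 25; x1_4 = 235; y1_4 = 110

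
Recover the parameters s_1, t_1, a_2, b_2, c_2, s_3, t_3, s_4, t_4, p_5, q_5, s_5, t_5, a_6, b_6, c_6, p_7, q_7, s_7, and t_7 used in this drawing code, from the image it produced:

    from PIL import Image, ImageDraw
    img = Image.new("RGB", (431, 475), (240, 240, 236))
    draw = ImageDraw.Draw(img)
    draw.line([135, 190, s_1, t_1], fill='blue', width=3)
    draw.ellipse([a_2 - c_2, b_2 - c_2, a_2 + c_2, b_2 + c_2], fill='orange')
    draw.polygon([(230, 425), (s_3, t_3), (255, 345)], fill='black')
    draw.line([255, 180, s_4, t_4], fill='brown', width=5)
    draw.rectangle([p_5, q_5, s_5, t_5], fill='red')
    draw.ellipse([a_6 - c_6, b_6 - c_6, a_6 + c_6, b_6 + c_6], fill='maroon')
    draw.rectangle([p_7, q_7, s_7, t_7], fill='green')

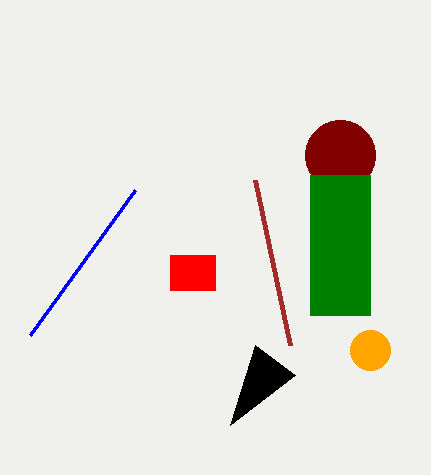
s_1 = 30, t_1 = 335, a_2 = 370, b_2 = 350, c_2 = 20, s_3 = 295, t_3 = 375, s_4 = 290, t_4 = 345, p_5 = 170, q_5 = 255, s_5 = 215, t_5 = 290, a_6 = 340, b_6 = 155, c_6 = 35, p_7 = 310, q_7 = 175, s_7 = 370, t_7 = 315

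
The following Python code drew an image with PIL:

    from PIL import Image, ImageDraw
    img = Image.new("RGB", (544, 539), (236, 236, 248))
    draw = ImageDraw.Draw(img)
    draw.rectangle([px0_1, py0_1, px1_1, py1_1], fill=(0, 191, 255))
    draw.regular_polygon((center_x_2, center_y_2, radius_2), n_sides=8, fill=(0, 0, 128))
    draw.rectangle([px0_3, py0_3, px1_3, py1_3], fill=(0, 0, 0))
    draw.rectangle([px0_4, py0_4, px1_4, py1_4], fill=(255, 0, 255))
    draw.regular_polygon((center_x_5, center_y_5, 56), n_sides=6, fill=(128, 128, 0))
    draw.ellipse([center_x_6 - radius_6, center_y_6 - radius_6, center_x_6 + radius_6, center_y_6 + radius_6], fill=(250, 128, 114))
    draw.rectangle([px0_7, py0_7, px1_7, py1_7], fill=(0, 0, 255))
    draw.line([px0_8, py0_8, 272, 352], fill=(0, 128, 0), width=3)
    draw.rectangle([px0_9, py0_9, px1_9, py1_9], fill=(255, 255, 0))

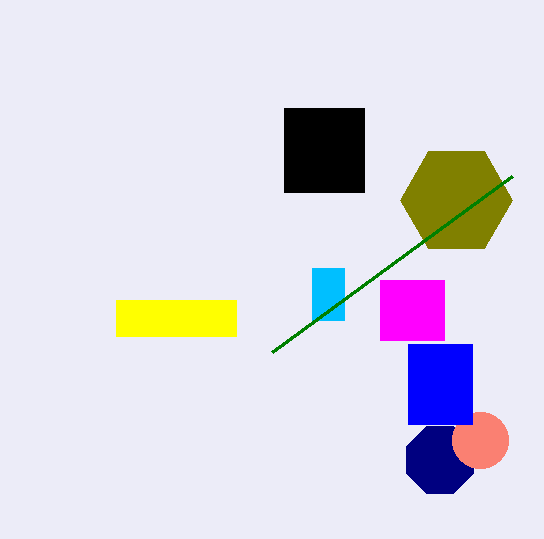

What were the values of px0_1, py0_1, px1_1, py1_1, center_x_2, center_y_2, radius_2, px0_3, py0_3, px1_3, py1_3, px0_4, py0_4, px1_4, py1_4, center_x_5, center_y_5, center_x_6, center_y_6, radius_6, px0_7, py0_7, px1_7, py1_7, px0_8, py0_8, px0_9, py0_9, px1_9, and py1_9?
px0_1 = 312; py0_1 = 268; px1_1 = 344; py1_1 = 320; center_x_2 = 440; center_y_2 = 460; radius_2 = 36; px0_3 = 284; py0_3 = 108; px1_3 = 364; py1_3 = 192; px0_4 = 380; py0_4 = 280; px1_4 = 444; py1_4 = 340; center_x_5 = 456; center_y_5 = 200; center_x_6 = 480; center_y_6 = 440; radius_6 = 28; px0_7 = 408; py0_7 = 344; px1_7 = 472; py1_7 = 424; px0_8 = 512; py0_8 = 176; px0_9 = 116; py0_9 = 300; px1_9 = 236; py1_9 = 336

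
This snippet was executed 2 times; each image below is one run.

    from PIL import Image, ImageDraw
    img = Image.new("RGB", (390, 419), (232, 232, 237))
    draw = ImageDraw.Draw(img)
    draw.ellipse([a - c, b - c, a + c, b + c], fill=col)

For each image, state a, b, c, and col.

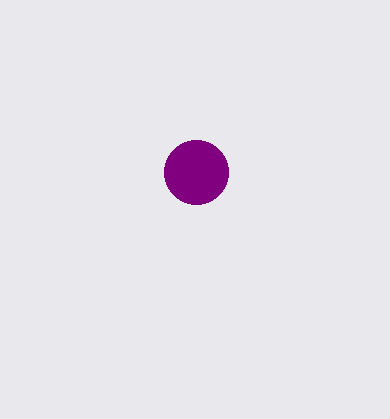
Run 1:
a = 196, b = 172, c = 32, col = 'purple'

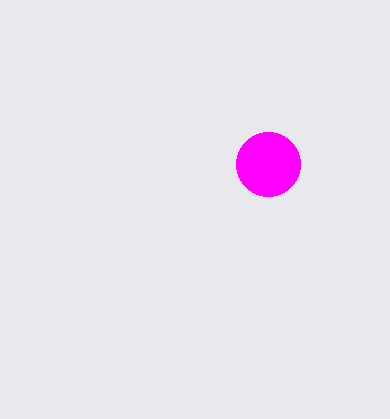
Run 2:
a = 268; b = 164; c = 32; col = 'magenta'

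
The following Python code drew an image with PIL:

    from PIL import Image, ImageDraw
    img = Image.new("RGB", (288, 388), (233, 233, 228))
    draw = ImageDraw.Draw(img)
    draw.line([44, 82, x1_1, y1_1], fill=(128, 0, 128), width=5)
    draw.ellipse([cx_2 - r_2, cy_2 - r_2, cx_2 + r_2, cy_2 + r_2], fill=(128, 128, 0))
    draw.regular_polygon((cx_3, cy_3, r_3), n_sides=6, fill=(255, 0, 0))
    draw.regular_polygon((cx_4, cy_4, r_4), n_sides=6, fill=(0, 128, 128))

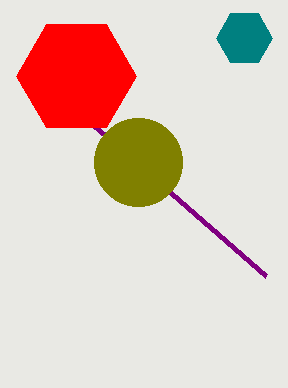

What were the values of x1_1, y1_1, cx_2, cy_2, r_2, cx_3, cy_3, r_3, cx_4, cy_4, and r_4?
x1_1 = 266; y1_1 = 276; cx_2 = 138; cy_2 = 162; r_2 = 44; cx_3 = 76; cy_3 = 76; r_3 = 60; cx_4 = 244; cy_4 = 38; r_4 = 28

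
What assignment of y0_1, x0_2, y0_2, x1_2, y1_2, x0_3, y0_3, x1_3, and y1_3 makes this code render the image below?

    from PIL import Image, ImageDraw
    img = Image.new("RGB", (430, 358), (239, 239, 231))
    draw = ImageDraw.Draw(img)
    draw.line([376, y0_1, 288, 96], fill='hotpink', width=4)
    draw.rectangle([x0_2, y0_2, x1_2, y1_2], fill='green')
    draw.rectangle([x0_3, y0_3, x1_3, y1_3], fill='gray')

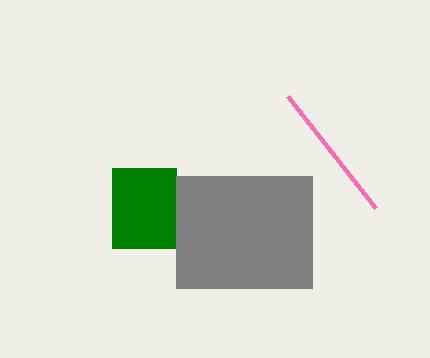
y0_1 = 208, x0_2 = 112, y0_2 = 168, x1_2 = 176, y1_2 = 248, x0_3 = 176, y0_3 = 176, x1_3 = 312, y1_3 = 288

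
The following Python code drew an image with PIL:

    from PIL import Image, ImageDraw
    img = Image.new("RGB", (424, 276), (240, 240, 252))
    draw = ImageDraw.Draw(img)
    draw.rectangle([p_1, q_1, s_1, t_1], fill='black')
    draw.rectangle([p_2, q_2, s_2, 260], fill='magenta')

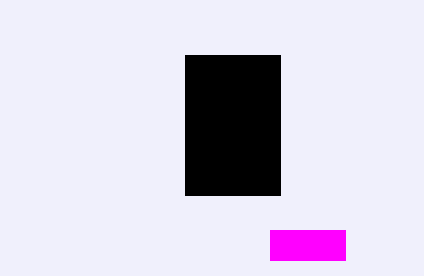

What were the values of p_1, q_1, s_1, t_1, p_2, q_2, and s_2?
p_1 = 185
q_1 = 55
s_1 = 280
t_1 = 195
p_2 = 270
q_2 = 230
s_2 = 345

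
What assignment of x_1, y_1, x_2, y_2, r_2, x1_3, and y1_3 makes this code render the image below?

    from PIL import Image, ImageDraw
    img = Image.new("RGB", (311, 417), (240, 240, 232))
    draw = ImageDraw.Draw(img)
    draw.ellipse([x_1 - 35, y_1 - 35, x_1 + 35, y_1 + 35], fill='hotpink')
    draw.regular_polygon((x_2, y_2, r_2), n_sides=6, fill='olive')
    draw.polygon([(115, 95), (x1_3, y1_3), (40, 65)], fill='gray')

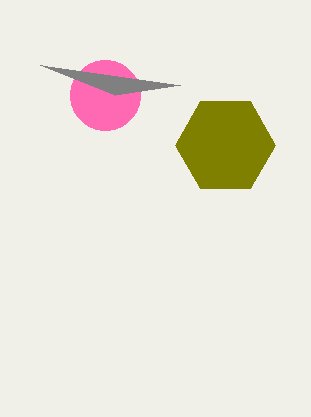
x_1 = 105
y_1 = 95
x_2 = 225
y_2 = 145
r_2 = 50
x1_3 = 180
y1_3 = 85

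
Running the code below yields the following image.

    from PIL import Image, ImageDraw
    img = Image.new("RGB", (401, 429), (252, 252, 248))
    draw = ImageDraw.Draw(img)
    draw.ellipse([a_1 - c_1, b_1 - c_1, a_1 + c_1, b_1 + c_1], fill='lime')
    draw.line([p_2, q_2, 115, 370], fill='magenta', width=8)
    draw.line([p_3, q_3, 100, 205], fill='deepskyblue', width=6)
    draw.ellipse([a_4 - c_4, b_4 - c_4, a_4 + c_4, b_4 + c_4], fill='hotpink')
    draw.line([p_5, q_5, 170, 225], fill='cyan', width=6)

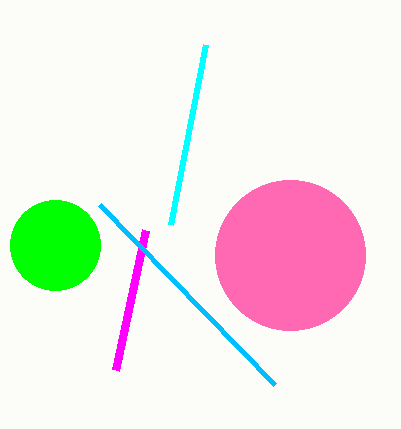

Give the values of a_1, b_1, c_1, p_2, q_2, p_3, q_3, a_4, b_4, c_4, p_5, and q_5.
a_1 = 55, b_1 = 245, c_1 = 45, p_2 = 145, q_2 = 230, p_3 = 275, q_3 = 385, a_4 = 290, b_4 = 255, c_4 = 75, p_5 = 205, q_5 = 45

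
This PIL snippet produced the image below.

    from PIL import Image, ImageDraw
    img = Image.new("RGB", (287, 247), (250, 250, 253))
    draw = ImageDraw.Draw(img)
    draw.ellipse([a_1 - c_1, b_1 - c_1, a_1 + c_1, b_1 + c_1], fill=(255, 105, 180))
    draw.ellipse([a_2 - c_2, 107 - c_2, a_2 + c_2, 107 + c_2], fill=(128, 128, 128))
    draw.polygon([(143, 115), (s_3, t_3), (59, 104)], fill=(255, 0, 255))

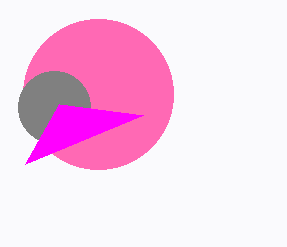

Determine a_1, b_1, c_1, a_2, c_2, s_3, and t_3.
a_1 = 98; b_1 = 94; c_1 = 75; a_2 = 54; c_2 = 36; s_3 = 25; t_3 = 164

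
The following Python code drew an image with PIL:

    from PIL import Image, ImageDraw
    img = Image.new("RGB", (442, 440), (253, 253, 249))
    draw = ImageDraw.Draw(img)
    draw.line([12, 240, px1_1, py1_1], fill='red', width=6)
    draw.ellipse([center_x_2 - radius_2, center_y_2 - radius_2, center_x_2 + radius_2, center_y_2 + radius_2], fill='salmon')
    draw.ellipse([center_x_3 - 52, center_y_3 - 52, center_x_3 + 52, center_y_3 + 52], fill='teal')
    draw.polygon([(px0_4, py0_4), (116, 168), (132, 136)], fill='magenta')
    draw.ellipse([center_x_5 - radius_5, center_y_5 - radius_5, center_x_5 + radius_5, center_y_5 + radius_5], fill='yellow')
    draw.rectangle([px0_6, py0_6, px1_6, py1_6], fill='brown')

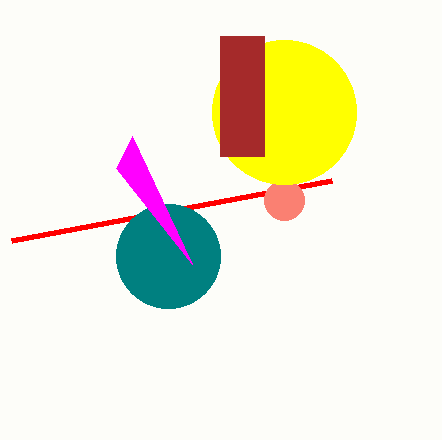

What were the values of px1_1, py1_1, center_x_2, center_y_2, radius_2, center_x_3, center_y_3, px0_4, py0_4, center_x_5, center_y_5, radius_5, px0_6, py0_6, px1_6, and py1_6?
px1_1 = 332, py1_1 = 180, center_x_2 = 284, center_y_2 = 200, radius_2 = 20, center_x_3 = 168, center_y_3 = 256, px0_4 = 192, py0_4 = 264, center_x_5 = 284, center_y_5 = 112, radius_5 = 72, px0_6 = 220, py0_6 = 36, px1_6 = 264, py1_6 = 156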